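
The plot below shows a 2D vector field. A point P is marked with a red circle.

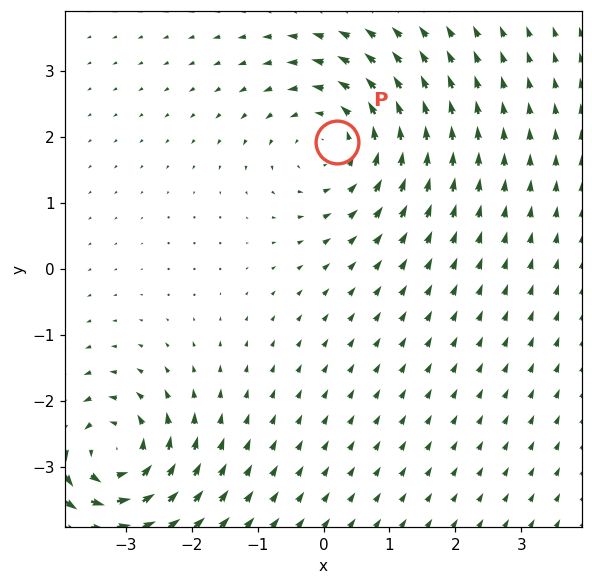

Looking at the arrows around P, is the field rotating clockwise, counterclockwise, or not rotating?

counterclockwise

Near P at (0.2, 1.9) the arrows circulate counterclockwise. The curl (z-component) there is about +4; positive curl means counterclockwise rotation.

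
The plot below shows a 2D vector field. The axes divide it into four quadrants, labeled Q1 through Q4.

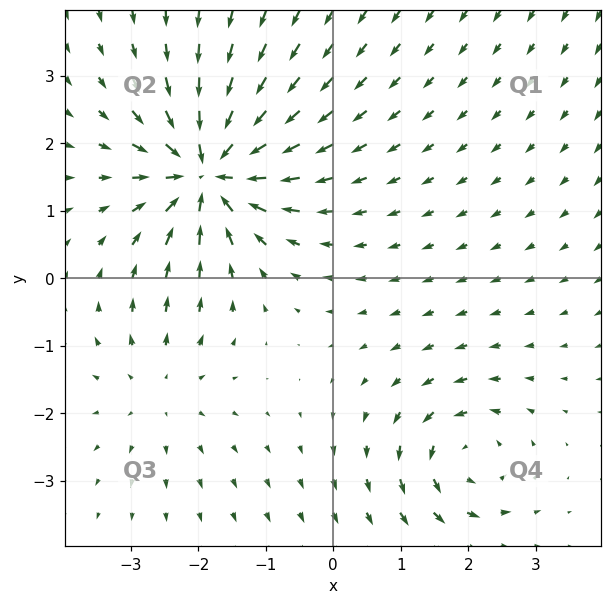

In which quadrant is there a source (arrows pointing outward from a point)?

The source sits at approximately (-2.6, -1.6), which lies in quadrant Q3. The divergence there is about +2, positive as expected for a source.

Q3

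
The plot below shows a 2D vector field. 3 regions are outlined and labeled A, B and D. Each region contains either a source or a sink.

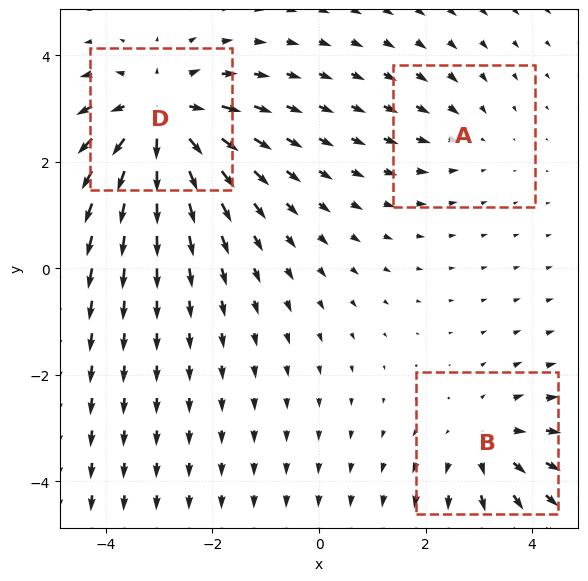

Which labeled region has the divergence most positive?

D

Divergence at each region's feature centre — A: about -2, B: about +3, D: about +5. Region D is most positive.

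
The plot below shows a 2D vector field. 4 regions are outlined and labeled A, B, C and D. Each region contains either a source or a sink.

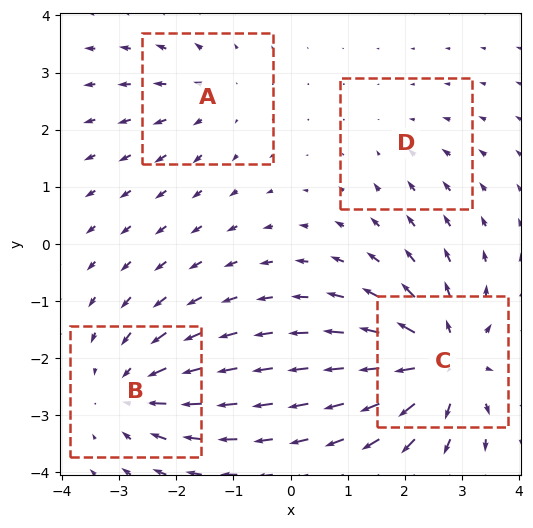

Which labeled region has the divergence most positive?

C

Divergence at each region's feature centre — A: about +3, B: about -5, C: about +7, D: about -2. Region C is most positive.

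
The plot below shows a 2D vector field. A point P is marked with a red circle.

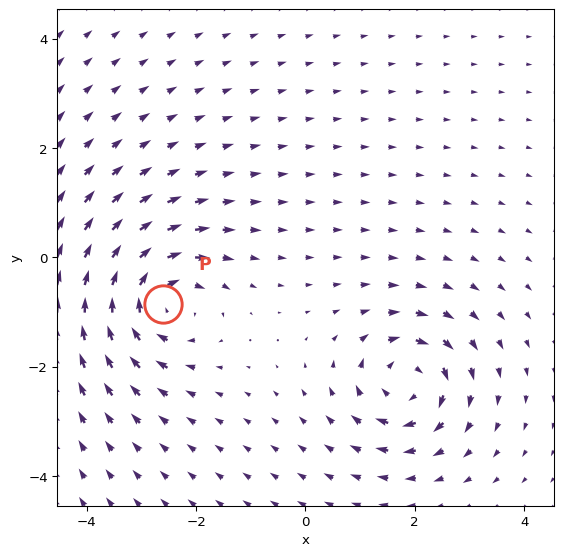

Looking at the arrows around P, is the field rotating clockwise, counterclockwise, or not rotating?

clockwise

Near P at (-2.6, -0.9) the arrows circulate clockwise. The curl (z-component) there is about -4; negative curl means clockwise rotation.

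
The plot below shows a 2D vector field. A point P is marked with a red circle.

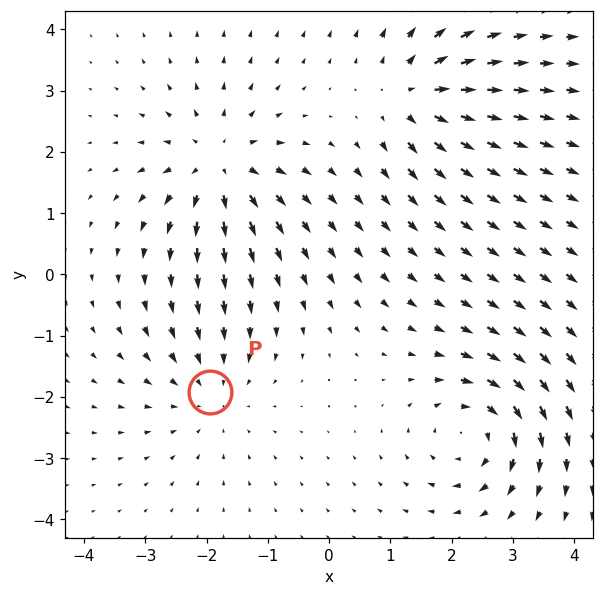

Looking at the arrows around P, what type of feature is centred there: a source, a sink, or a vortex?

At P (-1.9, -1.9) the arrows converge inward. Divergence about -3, curl ≈0 — negative divergence with near-zero curl is a sink.

sink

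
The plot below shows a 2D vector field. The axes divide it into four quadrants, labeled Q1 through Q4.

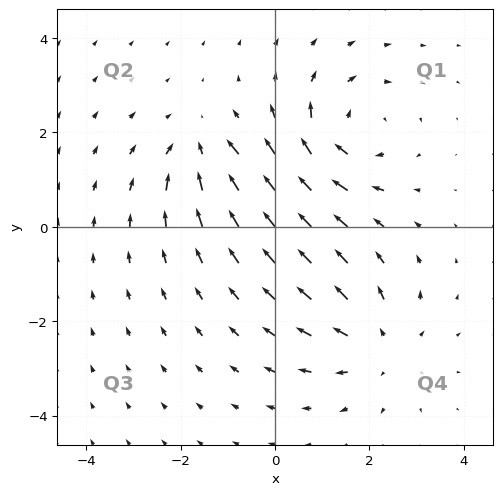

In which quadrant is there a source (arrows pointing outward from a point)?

Q4

The source sits at approximately (2.2, -2.5), which lies in quadrant Q4. The divergence there is about +3, positive as expected for a source.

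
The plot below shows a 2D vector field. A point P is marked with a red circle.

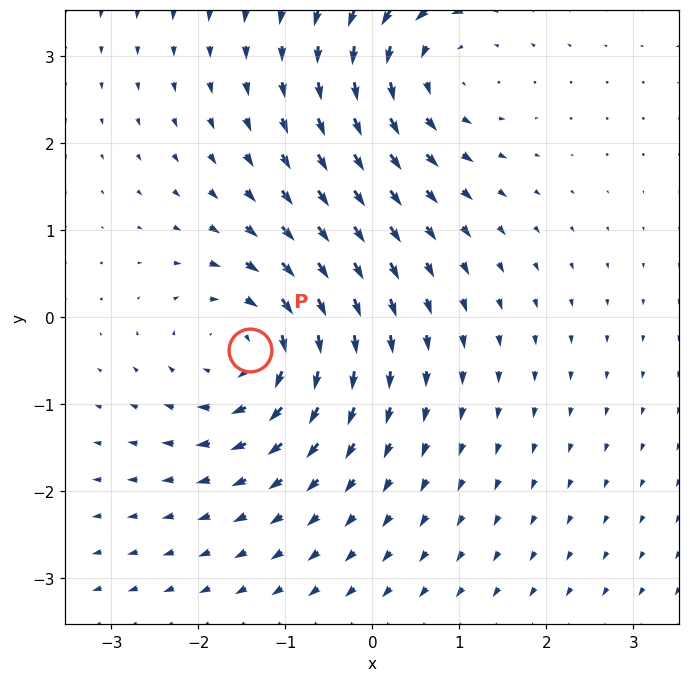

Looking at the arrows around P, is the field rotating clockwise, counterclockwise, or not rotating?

Near P at (-1.4, -0.4) the arrows circulate clockwise. The curl (z-component) there is about -4; negative curl means clockwise rotation.

clockwise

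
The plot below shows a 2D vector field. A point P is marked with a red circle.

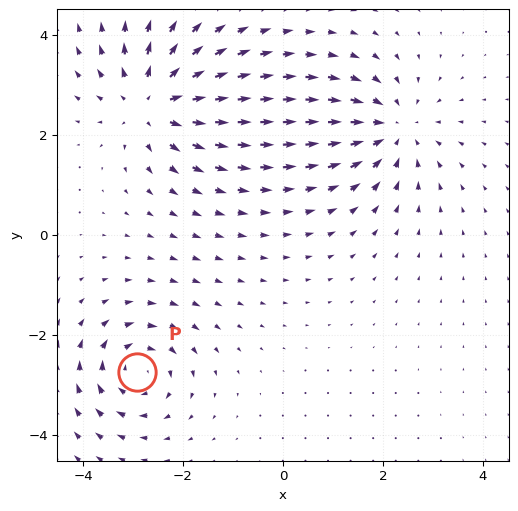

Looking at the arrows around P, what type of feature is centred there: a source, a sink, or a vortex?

At P (-2.9, -2.7) the arrows circulate clockwise. Divergence ≈0, curl about -5 — near-zero divergence with nonzero curl is a vortex.

vortex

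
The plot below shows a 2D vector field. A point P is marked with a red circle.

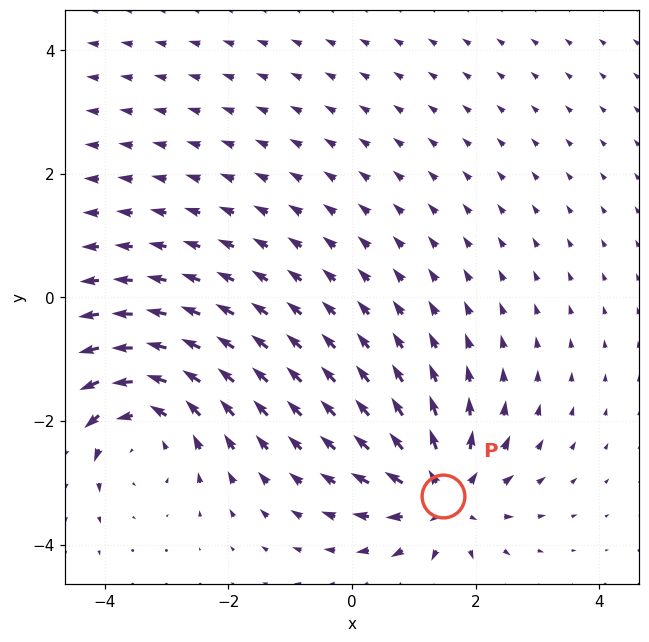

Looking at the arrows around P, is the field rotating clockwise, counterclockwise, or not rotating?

not rotating

Near P at (1.5, -3.2) the arrows show no circulation. The curl there is ≈0.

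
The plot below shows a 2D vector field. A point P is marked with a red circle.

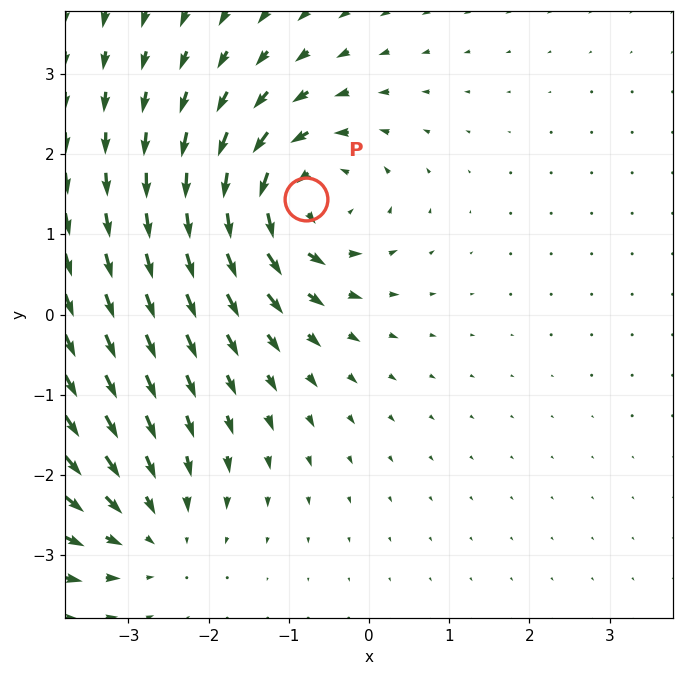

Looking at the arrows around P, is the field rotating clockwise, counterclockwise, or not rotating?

counterclockwise

Near P at (-0.8, 1.4) the arrows circulate counterclockwise. The curl (z-component) there is about +6; positive curl means counterclockwise rotation.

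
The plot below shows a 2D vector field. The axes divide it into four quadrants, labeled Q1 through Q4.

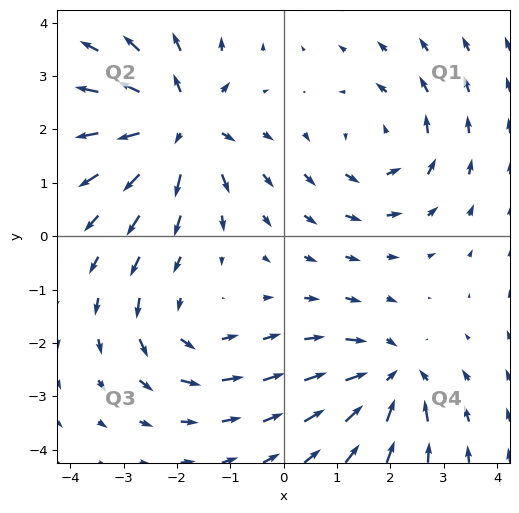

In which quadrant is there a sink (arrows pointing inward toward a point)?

Q4

The sink sits at approximately (2.0, -2.7), which lies in quadrant Q4. The divergence there is about -4, negative as expected for a sink.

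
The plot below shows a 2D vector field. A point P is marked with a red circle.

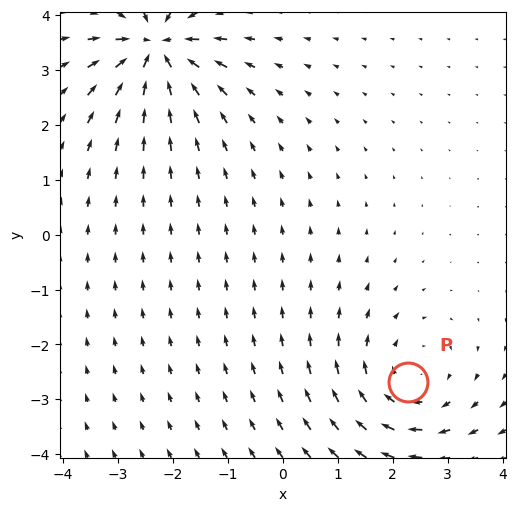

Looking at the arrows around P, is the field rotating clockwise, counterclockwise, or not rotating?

Near P at (2.3, -2.7) the arrows circulate clockwise. The curl (z-component) there is about -4; negative curl means clockwise rotation.

clockwise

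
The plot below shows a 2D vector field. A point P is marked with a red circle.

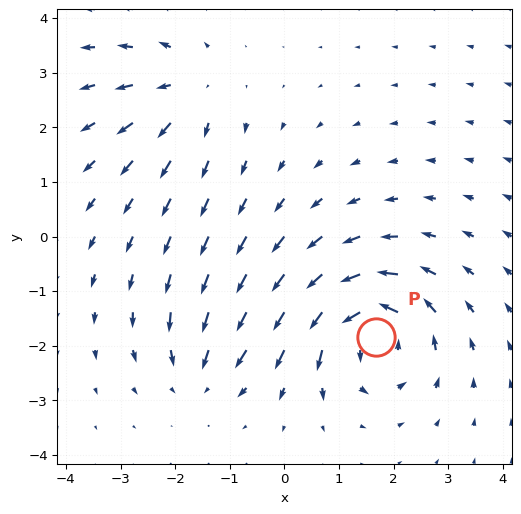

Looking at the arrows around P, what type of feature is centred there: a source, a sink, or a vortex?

At P (1.7, -1.8) the arrows circulate counterclockwise. Divergence ≈0, curl about +7 — near-zero divergence with nonzero curl is a vortex.

vortex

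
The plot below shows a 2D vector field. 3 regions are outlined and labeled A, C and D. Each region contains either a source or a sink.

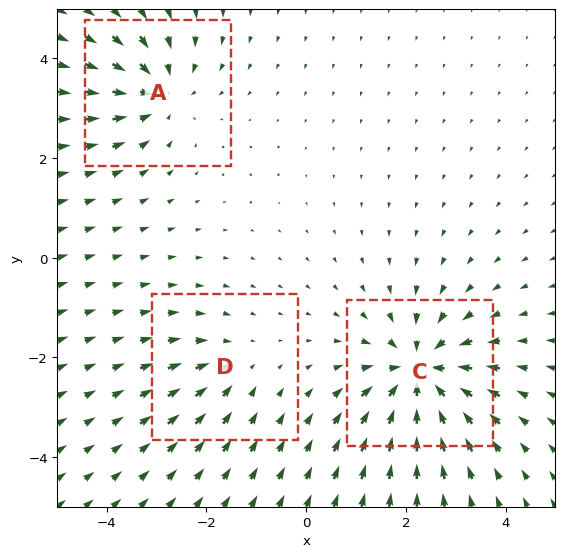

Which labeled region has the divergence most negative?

Divergence at each region's feature centre — A: about -3, C: about -5, D: about -2. Region C is most negative.

C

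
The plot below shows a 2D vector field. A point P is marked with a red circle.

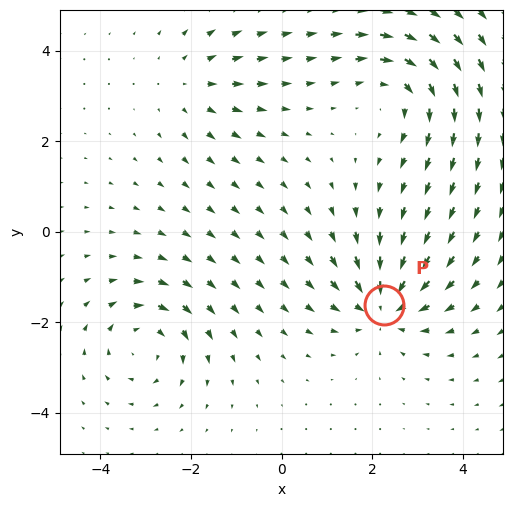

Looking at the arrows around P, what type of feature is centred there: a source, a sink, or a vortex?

sink

At P (2.3, -1.6) the arrows converge inward. Divergence about -5, curl ≈0 — negative divergence with near-zero curl is a sink.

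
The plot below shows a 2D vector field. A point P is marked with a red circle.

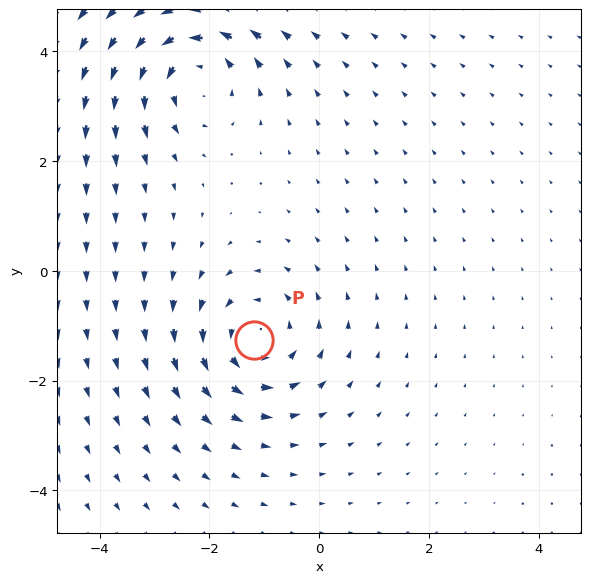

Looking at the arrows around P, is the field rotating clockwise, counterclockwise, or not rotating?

Near P at (-1.2, -1.3) the arrows circulate counterclockwise. The curl (z-component) there is about +4; positive curl means counterclockwise rotation.

counterclockwise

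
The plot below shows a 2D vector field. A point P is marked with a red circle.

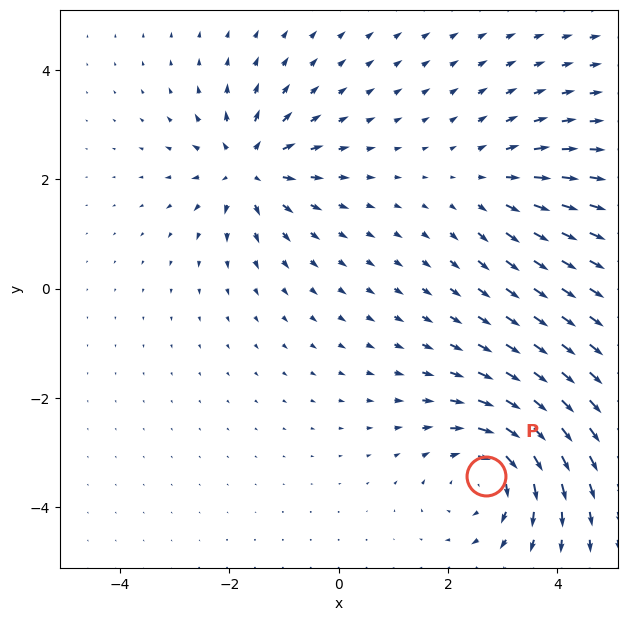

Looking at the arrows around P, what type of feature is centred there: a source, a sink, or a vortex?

At P (2.7, -3.4) the arrows circulate clockwise. Divergence ≈0, curl about -4 — near-zero divergence with nonzero curl is a vortex.

vortex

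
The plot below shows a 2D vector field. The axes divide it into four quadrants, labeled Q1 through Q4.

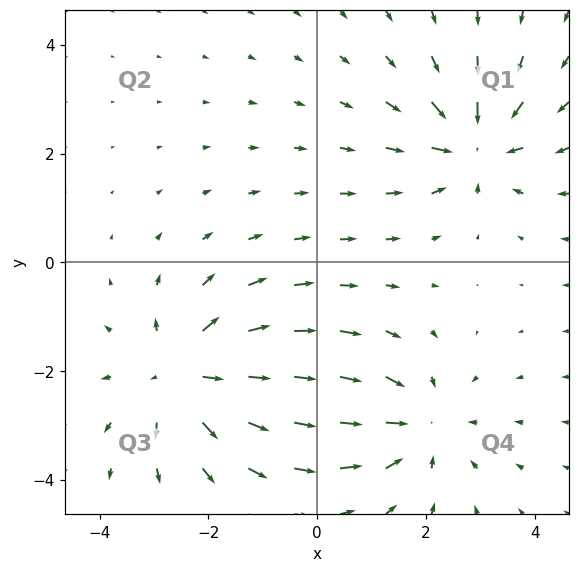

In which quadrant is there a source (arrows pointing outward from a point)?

The source sits at approximately (-2.4, -2.1), which lies in quadrant Q3. The divergence there is about +4, positive as expected for a source.

Q3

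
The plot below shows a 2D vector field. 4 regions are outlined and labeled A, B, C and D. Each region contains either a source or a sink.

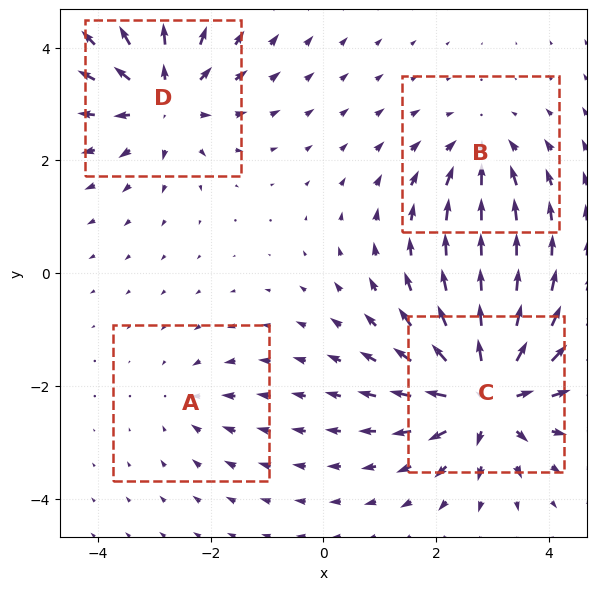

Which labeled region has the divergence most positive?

Divergence at each region's feature centre — A: about -2, B: about -4, C: about +8, D: about +6. Region C is most positive.

C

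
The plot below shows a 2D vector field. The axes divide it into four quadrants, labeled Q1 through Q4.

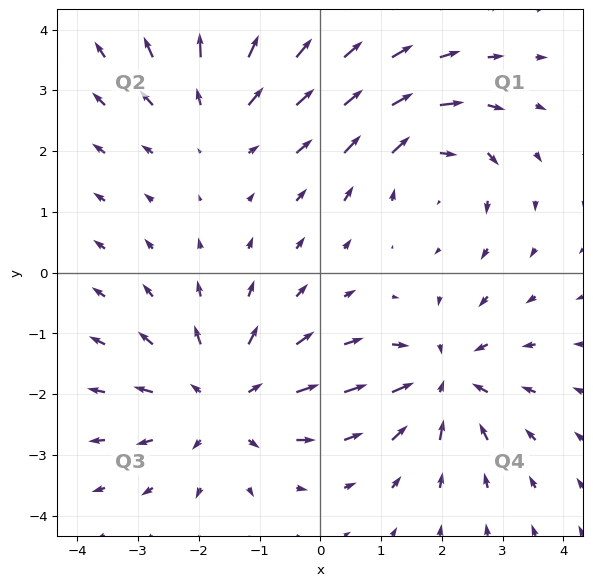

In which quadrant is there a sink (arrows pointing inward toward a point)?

The sink sits at approximately (2.0, -1.8), which lies in quadrant Q4. The divergence there is about -4, negative as expected for a sink.

Q4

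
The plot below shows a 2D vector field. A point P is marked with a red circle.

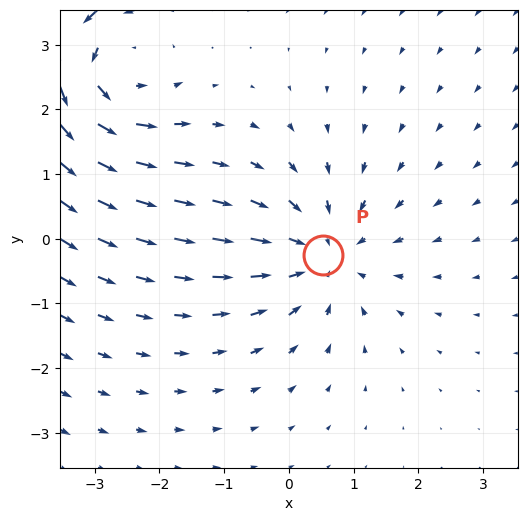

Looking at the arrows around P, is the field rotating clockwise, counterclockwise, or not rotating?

not rotating

Near P at (0.5, -0.2) the arrows show no circulation. The curl there is ≈0.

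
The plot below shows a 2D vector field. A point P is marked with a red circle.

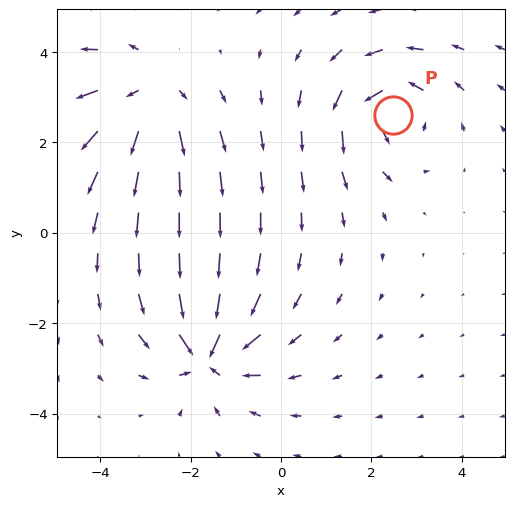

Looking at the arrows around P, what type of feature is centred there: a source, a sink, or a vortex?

At P (2.5, 2.6) the arrows circulate counterclockwise. Divergence ≈0, curl about +5 — near-zero divergence with nonzero curl is a vortex.

vortex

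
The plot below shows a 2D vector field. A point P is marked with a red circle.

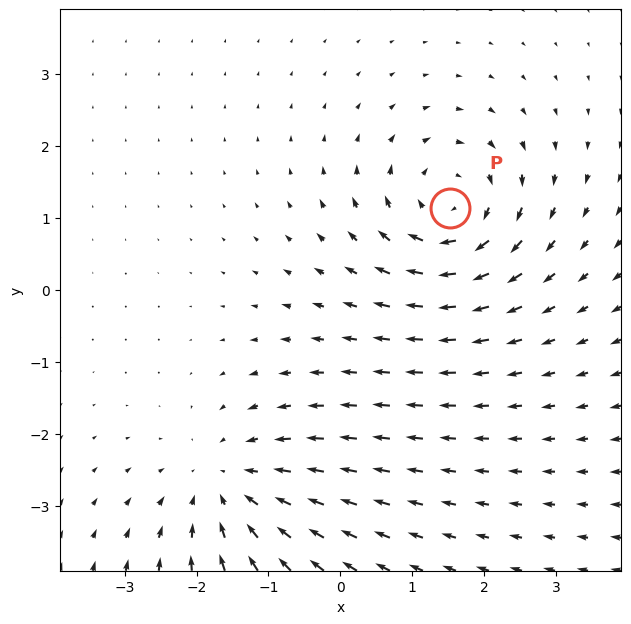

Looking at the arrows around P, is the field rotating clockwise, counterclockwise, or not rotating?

clockwise

Near P at (1.5, 1.1) the arrows circulate clockwise. The curl (z-component) there is about -4; negative curl means clockwise rotation.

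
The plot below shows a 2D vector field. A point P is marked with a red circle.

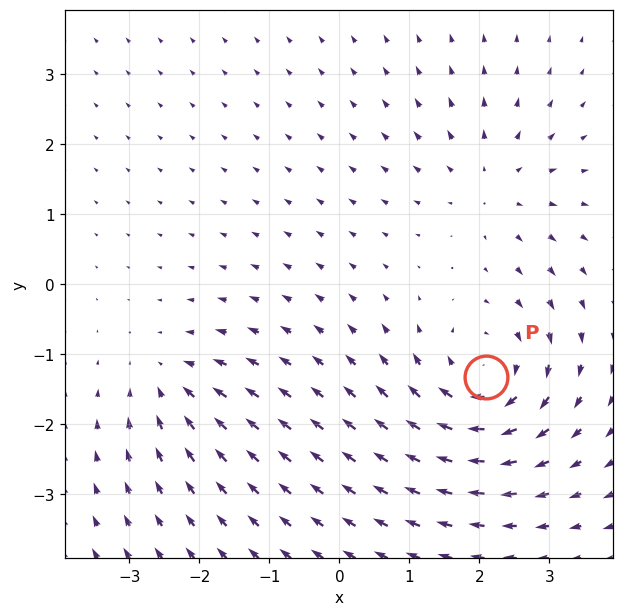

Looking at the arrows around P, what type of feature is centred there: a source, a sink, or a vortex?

vortex

At P (2.1, -1.3) the arrows circulate clockwise. Divergence ≈0, curl about -6 — near-zero divergence with nonzero curl is a vortex.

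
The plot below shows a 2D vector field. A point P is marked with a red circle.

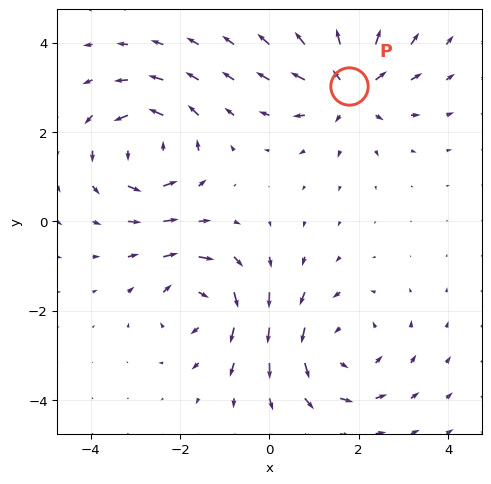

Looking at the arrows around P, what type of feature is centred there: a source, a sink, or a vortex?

source

At P (1.8, 3.0) the arrows spread outward. Divergence about +5, curl ≈0 — positive divergence with near-zero curl is a source.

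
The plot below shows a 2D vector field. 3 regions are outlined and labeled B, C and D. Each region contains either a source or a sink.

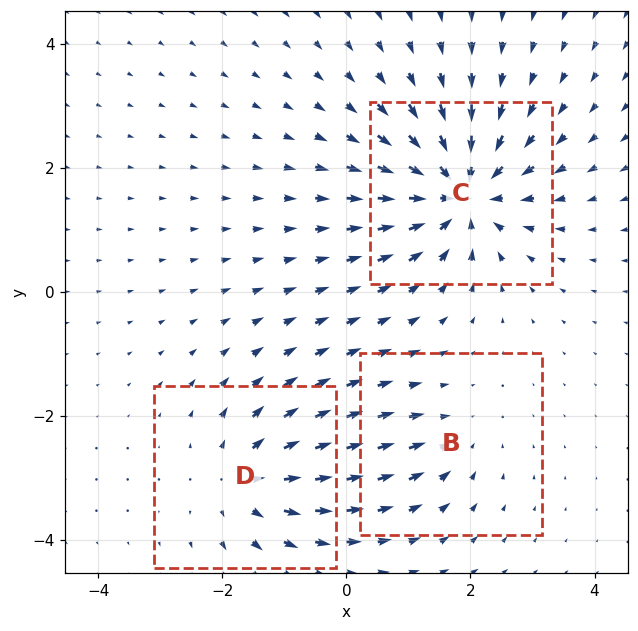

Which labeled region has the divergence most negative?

C

Divergence at each region's feature centre — B: about -2, C: about -6, D: about +4. Region C is most negative.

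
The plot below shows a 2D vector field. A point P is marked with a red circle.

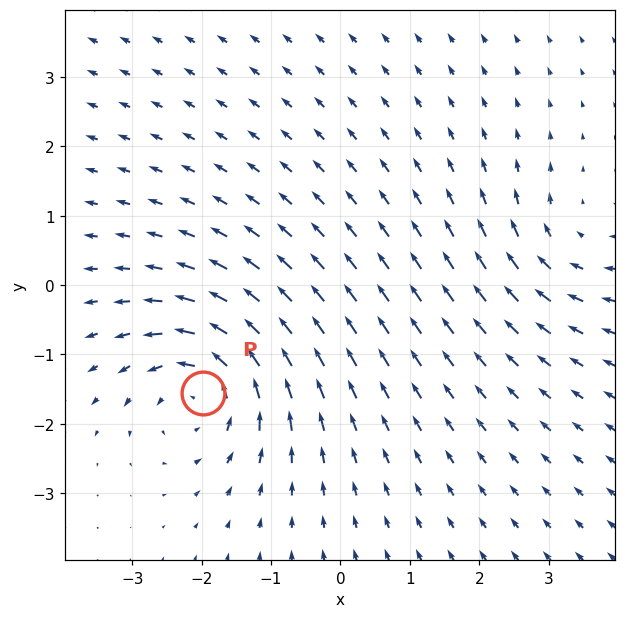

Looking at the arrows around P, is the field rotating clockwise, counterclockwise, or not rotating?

Near P at (-2.0, -1.6) the arrows circulate counterclockwise. The curl (z-component) there is about +5; positive curl means counterclockwise rotation.

counterclockwise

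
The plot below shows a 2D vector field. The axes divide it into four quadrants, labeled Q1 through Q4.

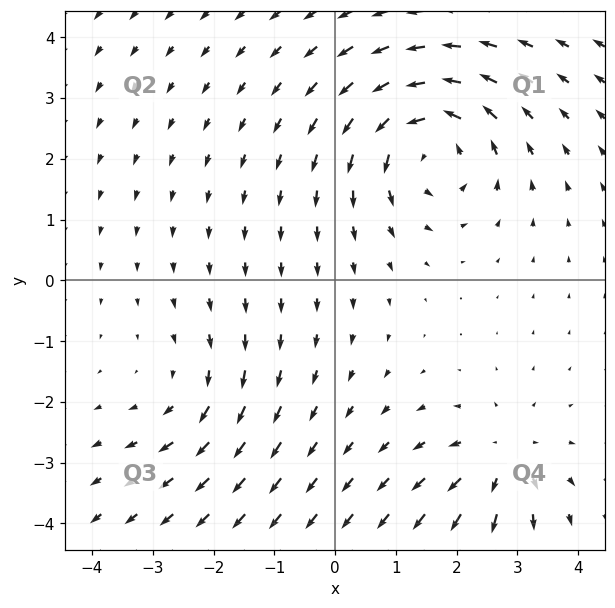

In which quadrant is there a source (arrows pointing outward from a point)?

The source sits at approximately (2.7, -3.0), which lies in quadrant Q4. The divergence there is about +3, positive as expected for a source.

Q4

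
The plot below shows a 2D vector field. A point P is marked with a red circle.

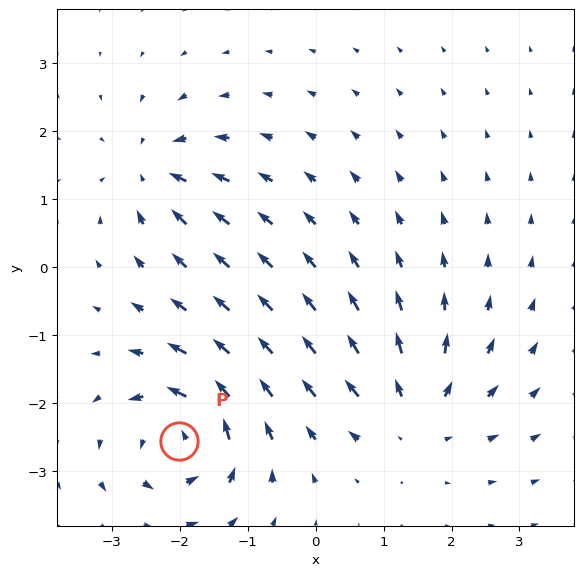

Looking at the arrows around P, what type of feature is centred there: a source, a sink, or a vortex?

vortex

At P (-2.0, -2.6) the arrows circulate counterclockwise. Divergence ≈0, curl about +7 — near-zero divergence with nonzero curl is a vortex.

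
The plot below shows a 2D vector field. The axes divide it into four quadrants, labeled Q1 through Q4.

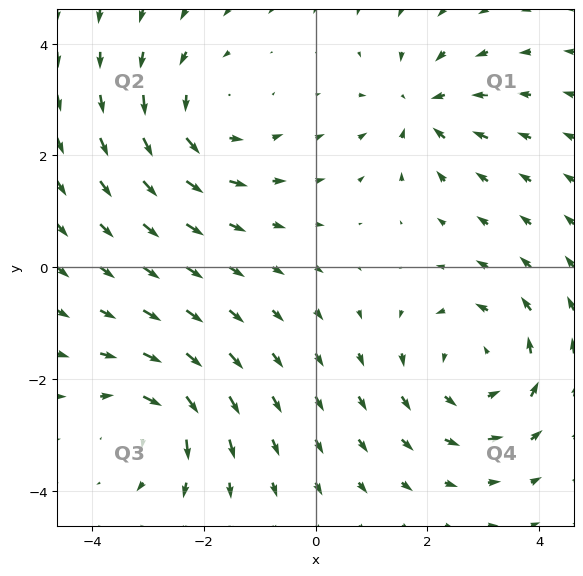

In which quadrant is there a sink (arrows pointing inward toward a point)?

Q1

The sink sits at approximately (1.9, 2.8), which lies in quadrant Q1. The divergence there is about -4, negative as expected for a sink.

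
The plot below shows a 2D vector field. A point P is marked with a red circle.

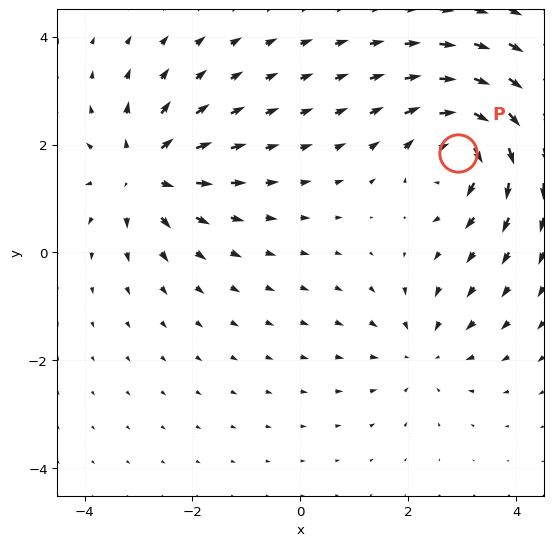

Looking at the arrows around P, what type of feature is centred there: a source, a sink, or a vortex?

vortex

At P (2.9, 1.8) the arrows circulate clockwise. Divergence ≈0, curl about -6 — near-zero divergence with nonzero curl is a vortex.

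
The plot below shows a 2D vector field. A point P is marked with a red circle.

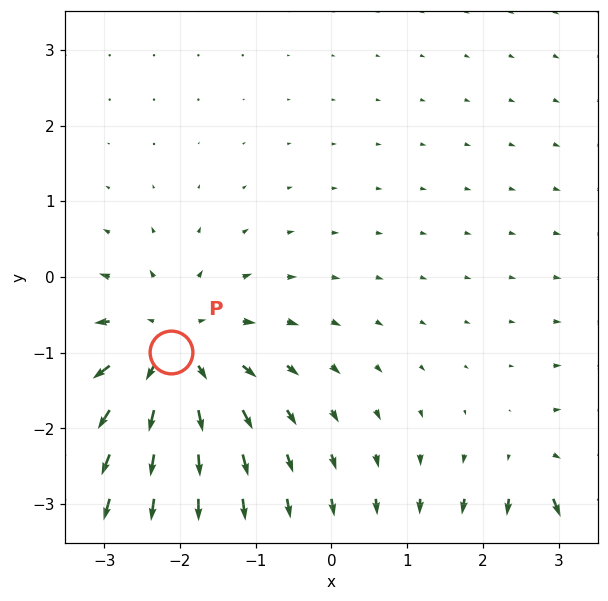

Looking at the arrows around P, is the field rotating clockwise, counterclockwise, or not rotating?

not rotating

Near P at (-2.1, -1.0) the arrows show no circulation. The curl there is ≈0.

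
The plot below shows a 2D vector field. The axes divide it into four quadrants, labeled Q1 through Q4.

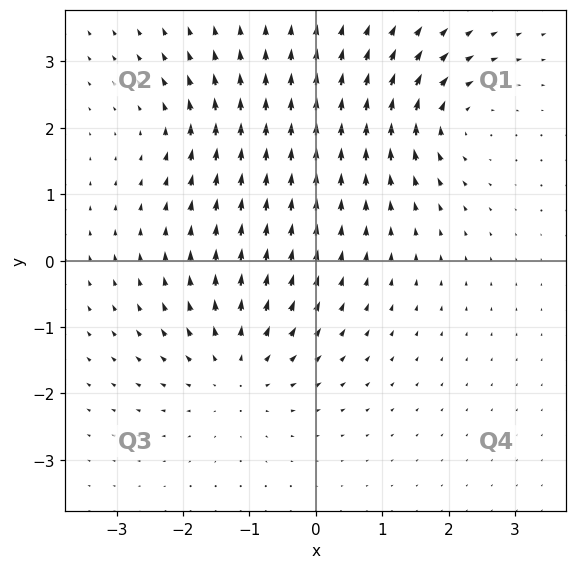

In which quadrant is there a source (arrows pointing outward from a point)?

The source sits at approximately (-1.2, -1.6), which lies in quadrant Q3. The divergence there is about +5, positive as expected for a source.

Q3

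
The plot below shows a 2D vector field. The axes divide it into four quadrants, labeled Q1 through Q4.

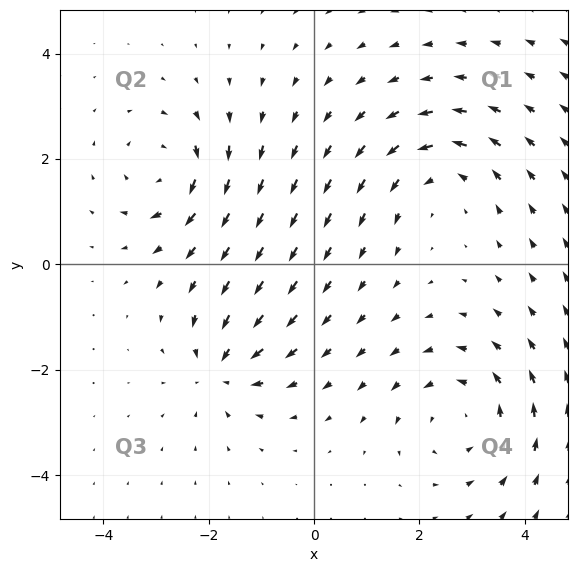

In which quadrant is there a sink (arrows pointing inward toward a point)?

Q3

The sink sits at approximately (-1.8, -2.0), which lies in quadrant Q3. The divergence there is about -5, negative as expected for a sink.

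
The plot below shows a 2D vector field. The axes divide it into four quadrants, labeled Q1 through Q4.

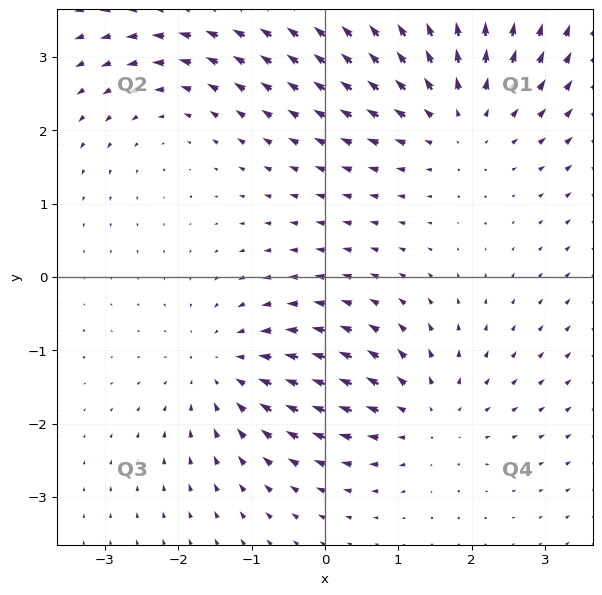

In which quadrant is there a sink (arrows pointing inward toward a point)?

The sink sits at approximately (-1.3, -1.3), which lies in quadrant Q3. The divergence there is about -3, negative as expected for a sink.

Q3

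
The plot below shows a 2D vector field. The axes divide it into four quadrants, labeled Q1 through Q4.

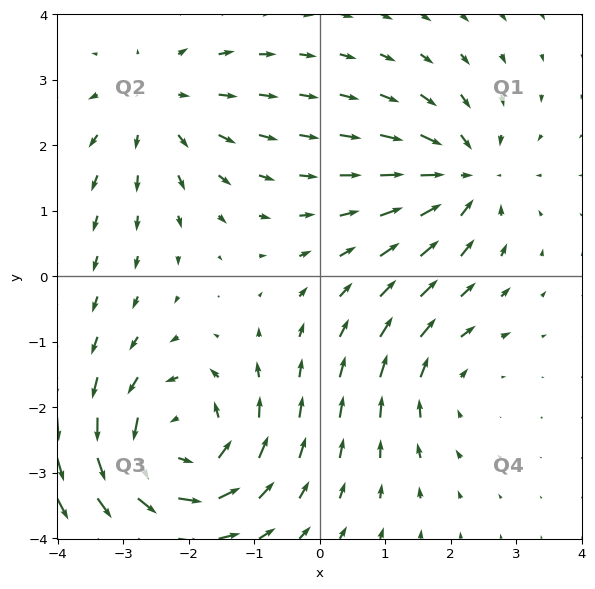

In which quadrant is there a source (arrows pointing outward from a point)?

The source sits at approximately (-2.5, 2.6), which lies in quadrant Q2. The divergence there is about +3, positive as expected for a source.

Q2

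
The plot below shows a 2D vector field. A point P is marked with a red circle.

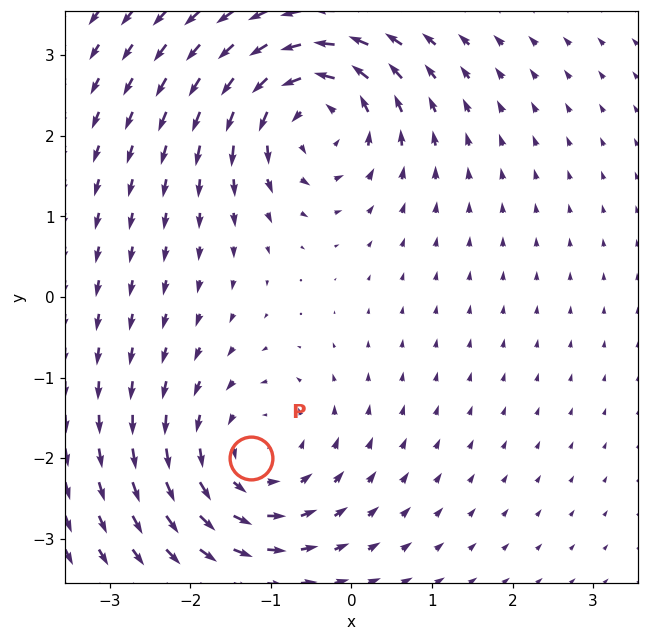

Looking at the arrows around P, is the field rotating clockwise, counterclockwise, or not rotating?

counterclockwise

Near P at (-1.3, -2.0) the arrows circulate counterclockwise. The curl (z-component) there is about +3; positive curl means counterclockwise rotation.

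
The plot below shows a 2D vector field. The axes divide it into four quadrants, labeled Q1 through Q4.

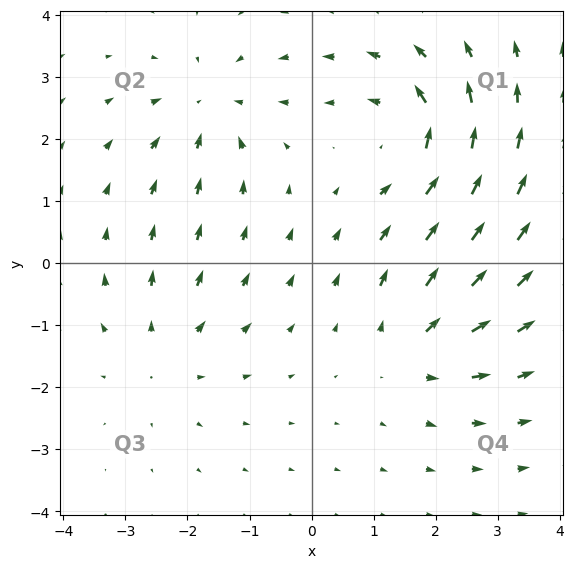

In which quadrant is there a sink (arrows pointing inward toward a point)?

The sink sits at approximately (-1.6, 2.5), which lies in quadrant Q2. The divergence there is about -4, negative as expected for a sink.

Q2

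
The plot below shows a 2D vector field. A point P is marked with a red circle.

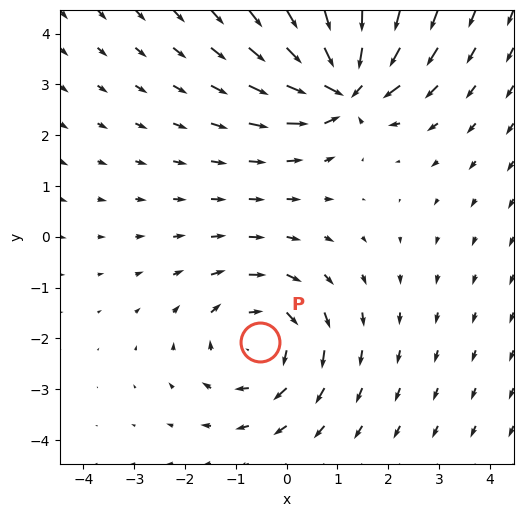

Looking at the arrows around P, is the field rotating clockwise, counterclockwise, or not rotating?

Near P at (-0.5, -2.1) the arrows circulate clockwise. The curl (z-component) there is about -3; negative curl means clockwise rotation.

clockwise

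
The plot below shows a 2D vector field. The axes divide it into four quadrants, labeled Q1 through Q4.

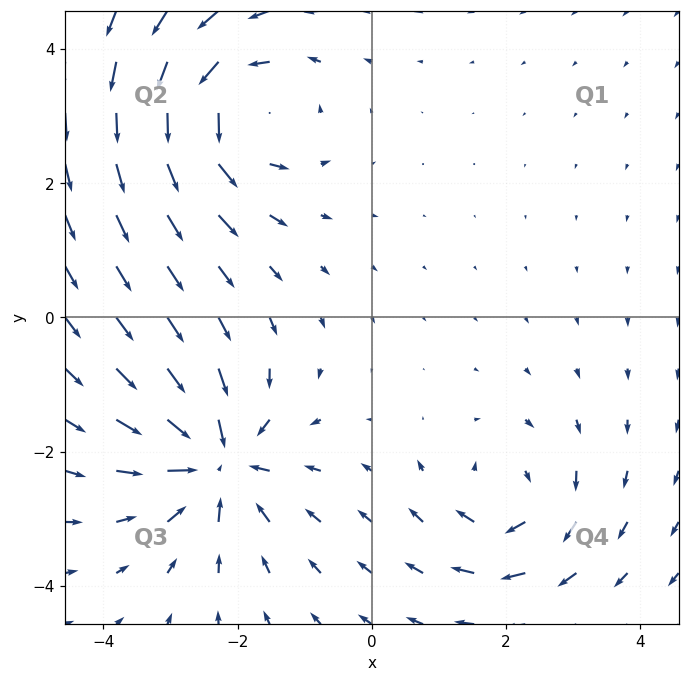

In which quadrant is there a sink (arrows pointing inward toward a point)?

The sink sits at approximately (-2.3, -2.1), which lies in quadrant Q3. The divergence there is about -6, negative as expected for a sink.

Q3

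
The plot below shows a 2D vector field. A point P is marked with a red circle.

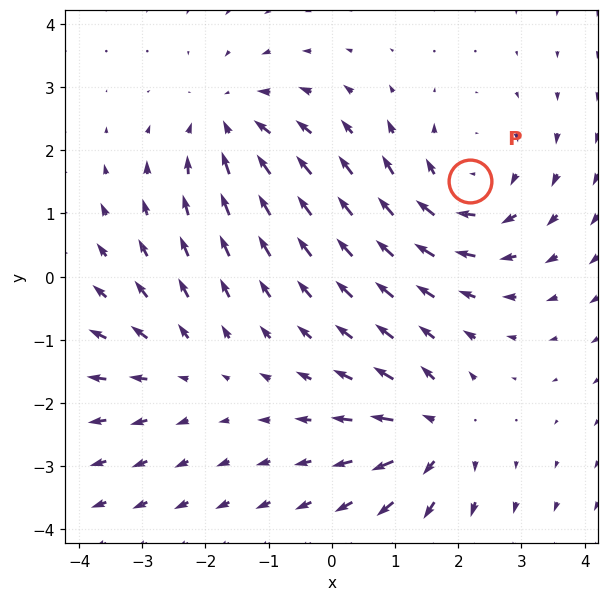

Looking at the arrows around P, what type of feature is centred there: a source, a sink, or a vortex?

vortex

At P (2.2, 1.5) the arrows circulate clockwise. Divergence ≈0, curl about -4 — near-zero divergence with nonzero curl is a vortex.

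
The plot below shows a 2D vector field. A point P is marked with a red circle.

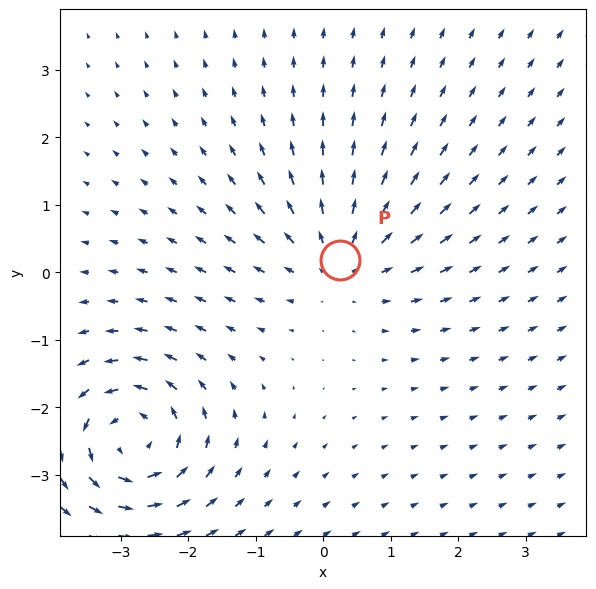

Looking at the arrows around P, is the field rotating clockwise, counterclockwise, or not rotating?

not rotating

Near P at (0.3, 0.2) the arrows show no circulation. The curl there is ≈0.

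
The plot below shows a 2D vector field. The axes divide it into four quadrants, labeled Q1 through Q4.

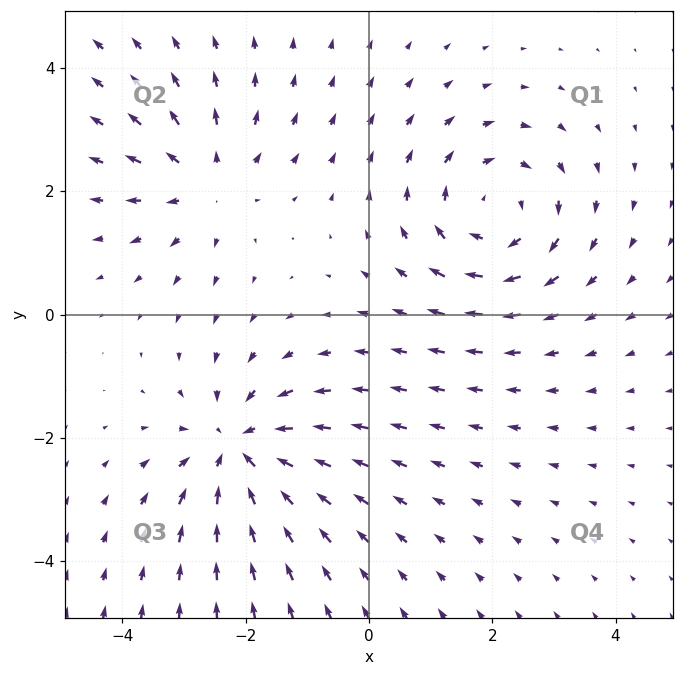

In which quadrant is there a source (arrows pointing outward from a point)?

Q2

The source sits at approximately (-2.6, 2.1), which lies in quadrant Q2. The divergence there is about +3, positive as expected for a source.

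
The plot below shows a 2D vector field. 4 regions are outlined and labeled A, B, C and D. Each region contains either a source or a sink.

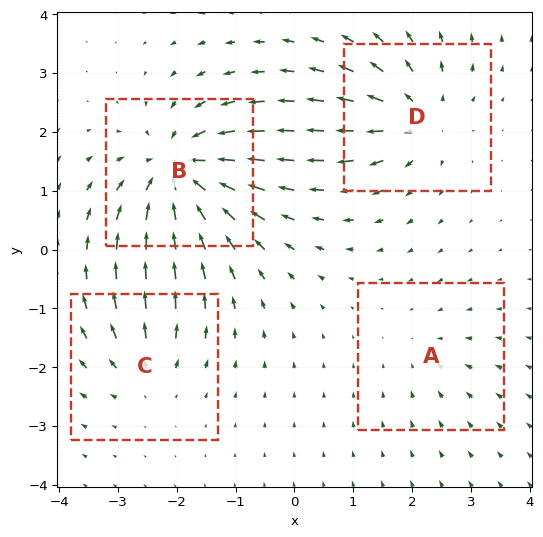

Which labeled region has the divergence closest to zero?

A

Divergence at each region's feature centre — A: about -2, B: about -8, C: about +4, D: about +6. Region A is closest to zero.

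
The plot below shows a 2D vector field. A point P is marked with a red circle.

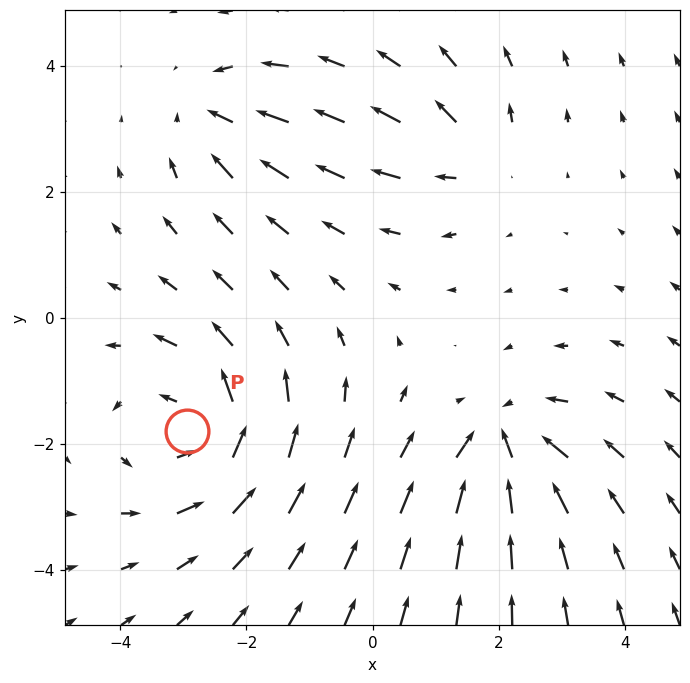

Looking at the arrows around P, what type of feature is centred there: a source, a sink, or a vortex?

vortex

At P (-3.0, -1.8) the arrows circulate counterclockwise. Divergence ≈0, curl about +5 — near-zero divergence with nonzero curl is a vortex.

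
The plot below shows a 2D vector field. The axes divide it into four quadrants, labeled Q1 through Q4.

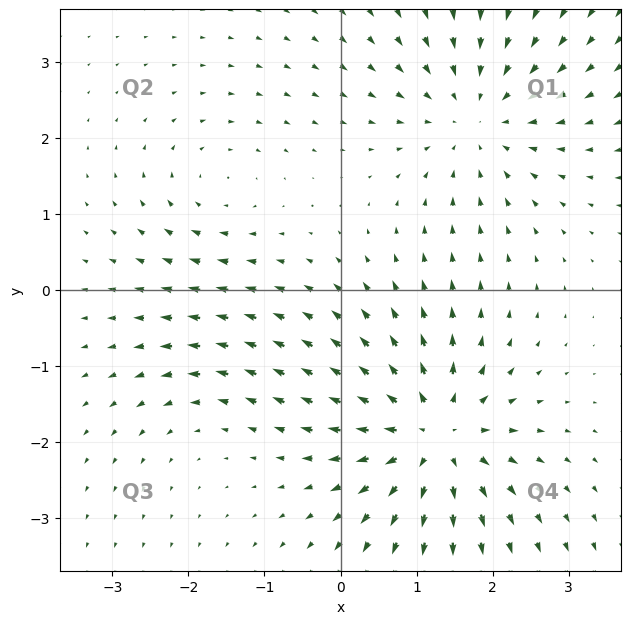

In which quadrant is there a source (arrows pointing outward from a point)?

Q4

The source sits at approximately (1.2, -1.9), which lies in quadrant Q4. The divergence there is about +7, positive as expected for a source.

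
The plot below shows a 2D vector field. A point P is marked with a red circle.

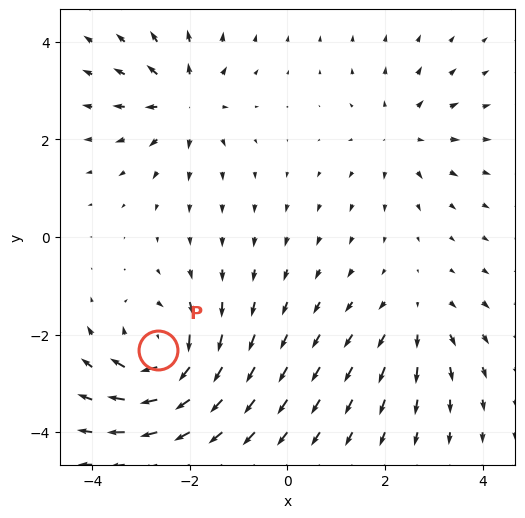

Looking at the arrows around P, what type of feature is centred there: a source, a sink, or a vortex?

At P (-2.7, -2.3) the arrows circulate clockwise. Divergence ≈0, curl about -6 — near-zero divergence with nonzero curl is a vortex.

vortex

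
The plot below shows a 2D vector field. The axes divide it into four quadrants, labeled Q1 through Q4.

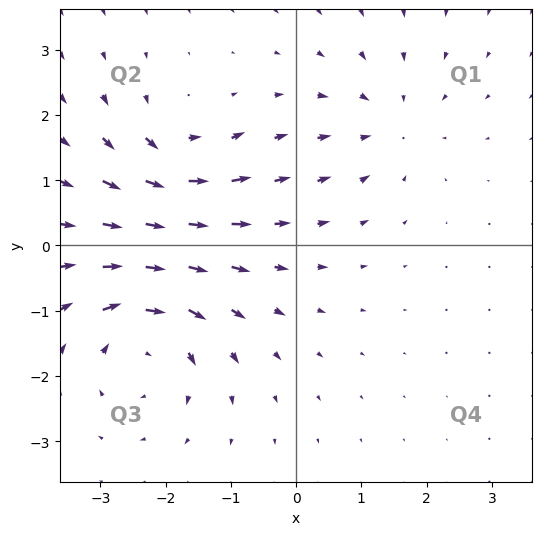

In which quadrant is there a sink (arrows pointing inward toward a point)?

Q1

The sink sits at approximately (1.4, 1.9), which lies in quadrant Q1. The divergence there is about -3, negative as expected for a sink.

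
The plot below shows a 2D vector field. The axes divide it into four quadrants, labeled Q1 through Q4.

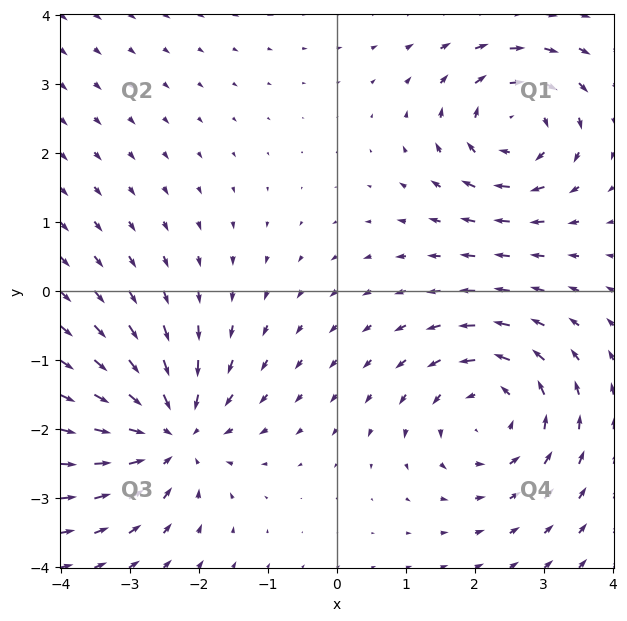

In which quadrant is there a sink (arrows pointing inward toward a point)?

The sink sits at approximately (-2.4, -2.1), which lies in quadrant Q3. The divergence there is about -4, negative as expected for a sink.

Q3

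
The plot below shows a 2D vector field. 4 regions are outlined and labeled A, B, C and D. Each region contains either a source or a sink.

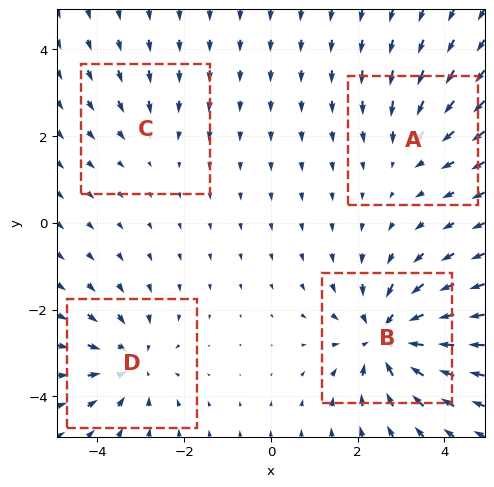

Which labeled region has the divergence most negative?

Divergence at each region's feature centre — A: about -3, B: about -6, C: about -2, D: about -4. Region B is most negative.

B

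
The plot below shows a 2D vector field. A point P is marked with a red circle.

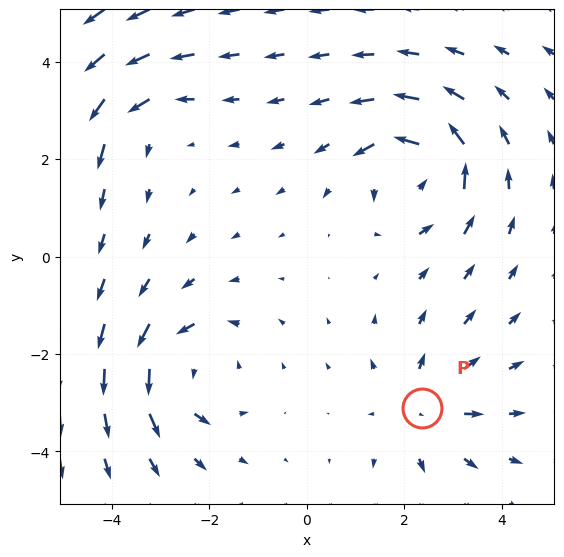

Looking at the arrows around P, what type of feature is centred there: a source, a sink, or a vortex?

At P (2.4, -3.1) the arrows spread outward. Divergence about +4, curl ≈0 — positive divergence with near-zero curl is a source.

source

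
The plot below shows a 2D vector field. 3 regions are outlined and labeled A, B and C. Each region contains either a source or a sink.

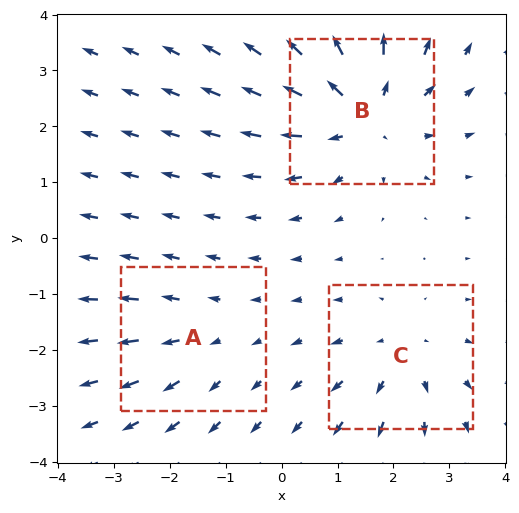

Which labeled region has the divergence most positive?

Divergence at each region's feature centre — A: about +2, B: about +5, C: about +3. Region B is most positive.

B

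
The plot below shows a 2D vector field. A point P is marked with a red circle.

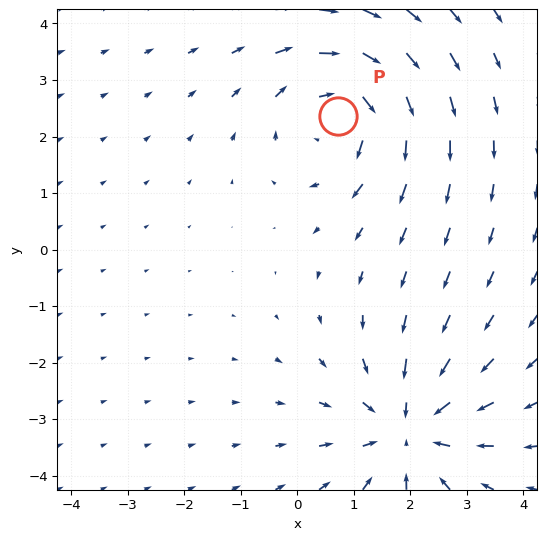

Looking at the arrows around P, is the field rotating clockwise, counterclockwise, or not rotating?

clockwise

Near P at (0.7, 2.4) the arrows circulate clockwise. The curl (z-component) there is about -4; negative curl means clockwise rotation.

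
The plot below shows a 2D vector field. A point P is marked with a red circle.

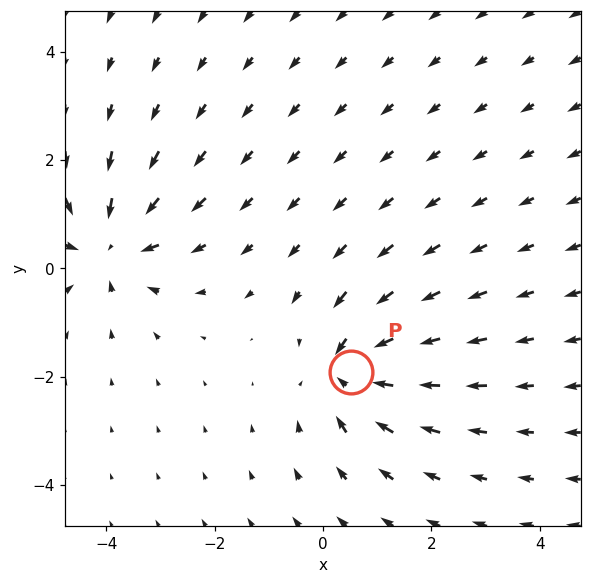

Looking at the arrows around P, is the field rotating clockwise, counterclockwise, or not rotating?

Near P at (0.5, -1.9) the arrows show no circulation. The curl there is ≈0.

not rotating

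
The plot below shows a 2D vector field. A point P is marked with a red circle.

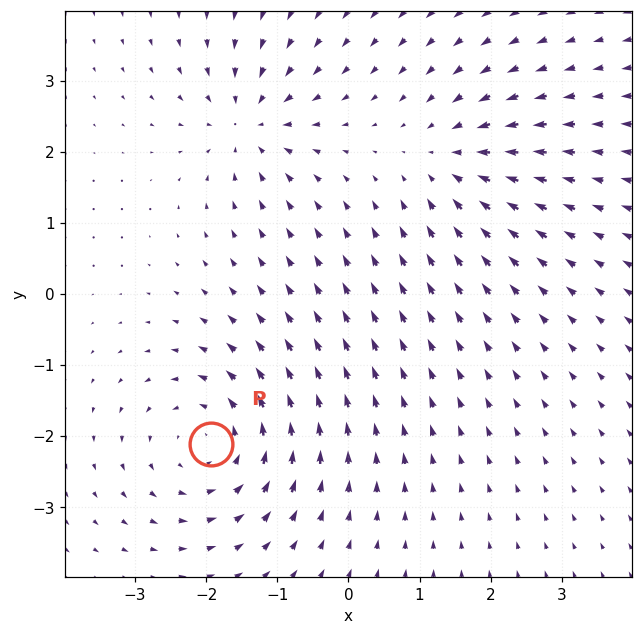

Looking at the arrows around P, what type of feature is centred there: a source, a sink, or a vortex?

At P (-1.9, -2.1) the arrows circulate counterclockwise. Divergence ≈0, curl about +4 — near-zero divergence with nonzero curl is a vortex.

vortex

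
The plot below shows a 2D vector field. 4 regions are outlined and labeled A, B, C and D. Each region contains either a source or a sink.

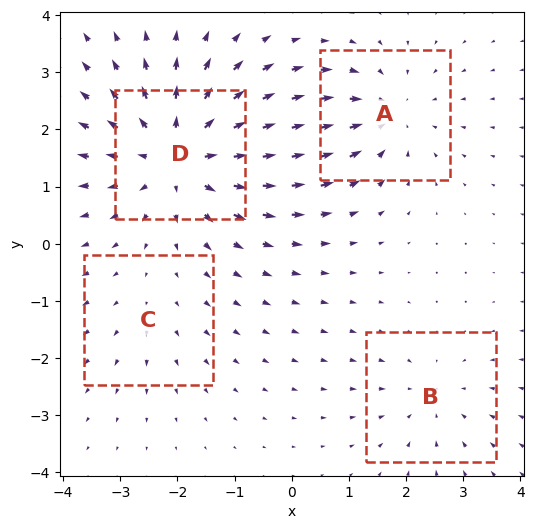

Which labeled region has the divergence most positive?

D

Divergence at each region's feature centre — A: about -4, B: about -3, C: about +2, D: about +6. Region D is most positive.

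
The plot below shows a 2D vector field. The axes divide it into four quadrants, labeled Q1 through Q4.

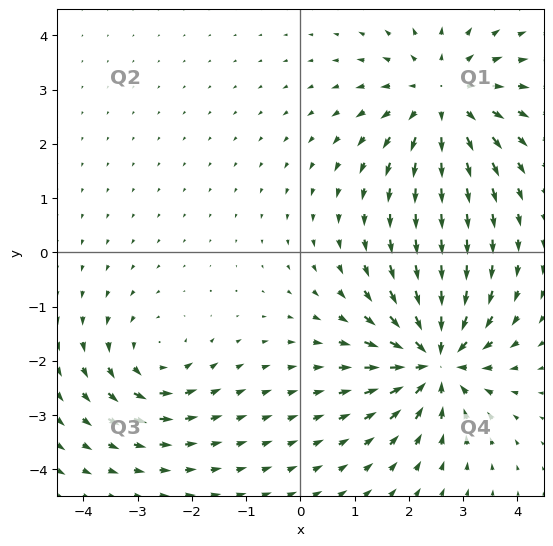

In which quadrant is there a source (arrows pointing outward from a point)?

The source sits at approximately (2.6, 2.8), which lies in quadrant Q1. The divergence there is about +4, positive as expected for a source.

Q1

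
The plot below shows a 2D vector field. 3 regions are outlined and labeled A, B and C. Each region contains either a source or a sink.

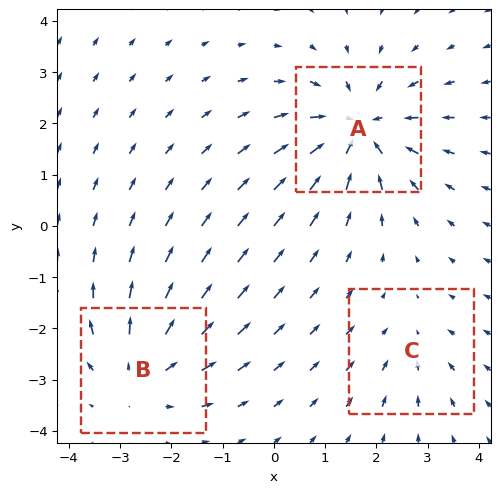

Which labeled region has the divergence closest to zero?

C

Divergence at each region's feature centre — A: about -4, B: about +3, C: about -2. Region C is closest to zero.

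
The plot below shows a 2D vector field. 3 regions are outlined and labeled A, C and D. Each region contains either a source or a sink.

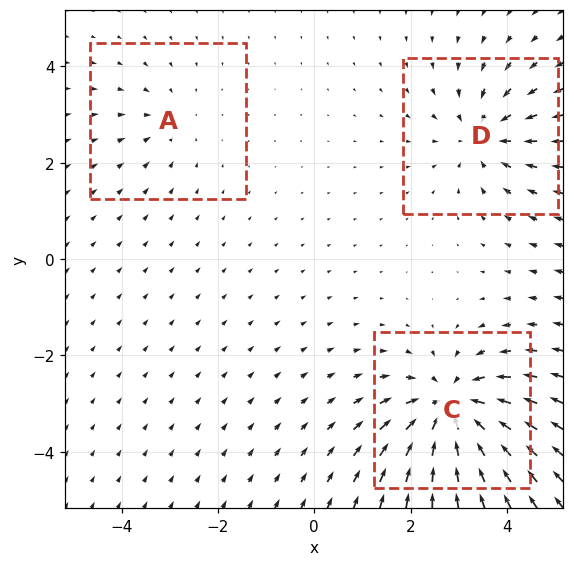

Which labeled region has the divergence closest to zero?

Divergence at each region's feature centre — A: about -2, C: about -5, D: about -3. Region A is closest to zero.

A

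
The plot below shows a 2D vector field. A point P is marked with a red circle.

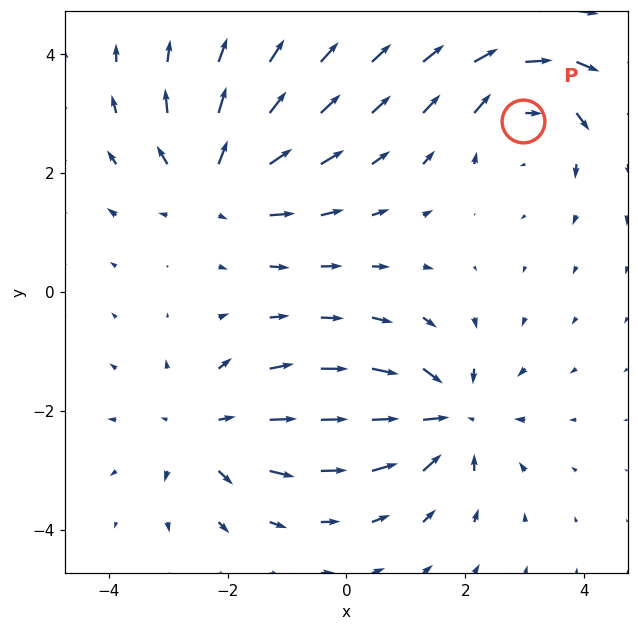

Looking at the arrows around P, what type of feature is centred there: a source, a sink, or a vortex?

vortex

At P (3.0, 2.9) the arrows circulate clockwise. Divergence ≈0, curl about -4 — near-zero divergence with nonzero curl is a vortex.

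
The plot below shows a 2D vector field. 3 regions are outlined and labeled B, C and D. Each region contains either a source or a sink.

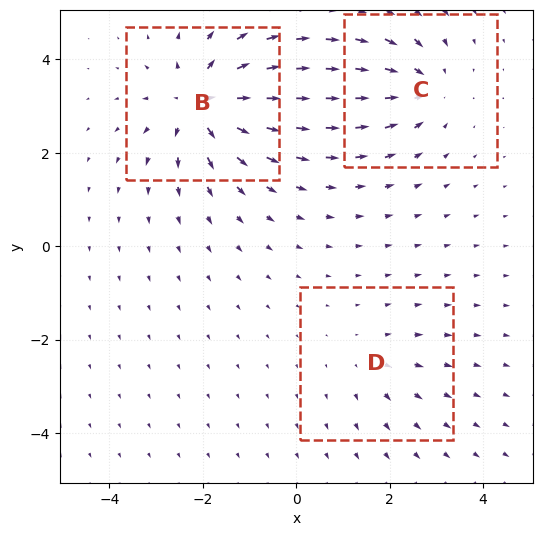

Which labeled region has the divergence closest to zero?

Divergence at each region's feature centre — B: about +5, C: about -4, D: about +2. Region D is closest to zero.

D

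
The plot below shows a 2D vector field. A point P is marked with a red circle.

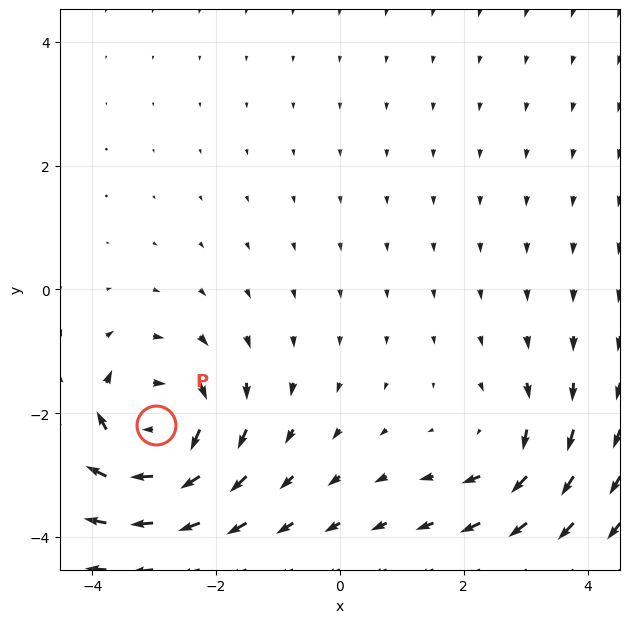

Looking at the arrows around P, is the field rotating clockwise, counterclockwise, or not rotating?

clockwise

Near P at (-3.0, -2.2) the arrows circulate clockwise. The curl (z-component) there is about -6; negative curl means clockwise rotation.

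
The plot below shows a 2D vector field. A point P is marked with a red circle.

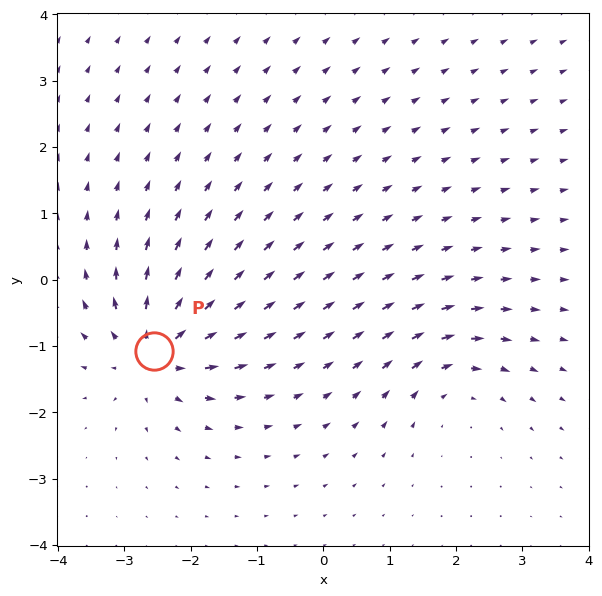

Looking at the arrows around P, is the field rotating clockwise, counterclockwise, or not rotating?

not rotating

Near P at (-2.5, -1.1) the arrows show no circulation. The curl there is ≈0.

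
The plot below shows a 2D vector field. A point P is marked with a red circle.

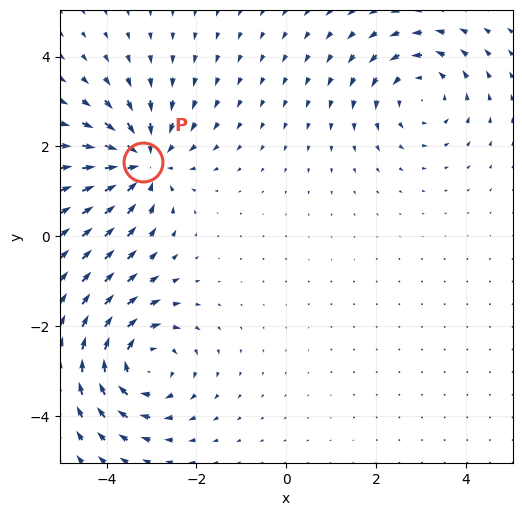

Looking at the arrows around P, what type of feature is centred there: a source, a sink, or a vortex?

At P (-3.2, 1.6) the arrows converge inward. Divergence about -5, curl ≈0 — negative divergence with near-zero curl is a sink.

sink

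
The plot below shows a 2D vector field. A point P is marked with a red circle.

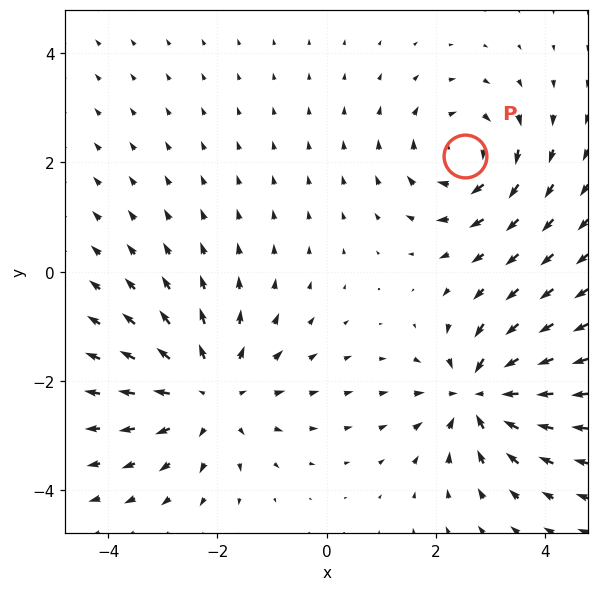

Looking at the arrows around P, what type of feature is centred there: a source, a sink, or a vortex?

At P (2.5, 2.1) the arrows circulate clockwise. Divergence ≈0, curl about -4 — near-zero divergence with nonzero curl is a vortex.

vortex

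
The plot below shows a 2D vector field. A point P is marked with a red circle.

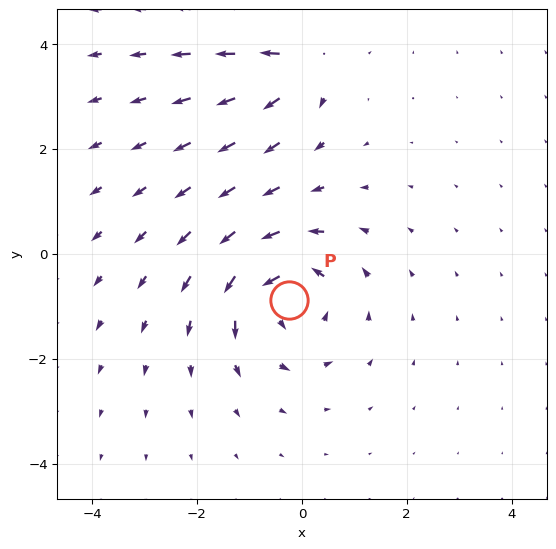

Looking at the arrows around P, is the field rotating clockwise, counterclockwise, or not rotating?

Near P at (-0.2, -0.9) the arrows circulate counterclockwise. The curl (z-component) there is about +5; positive curl means counterclockwise rotation.

counterclockwise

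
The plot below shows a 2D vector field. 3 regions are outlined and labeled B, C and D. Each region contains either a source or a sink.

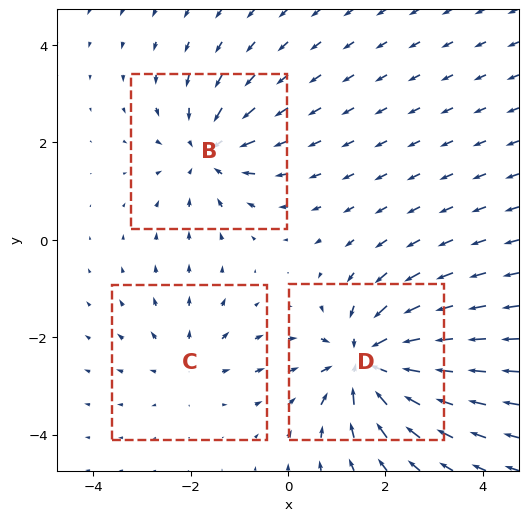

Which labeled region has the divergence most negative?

Divergence at each region's feature centre — B: about -3, C: about +2, D: about -5. Region D is most negative.

D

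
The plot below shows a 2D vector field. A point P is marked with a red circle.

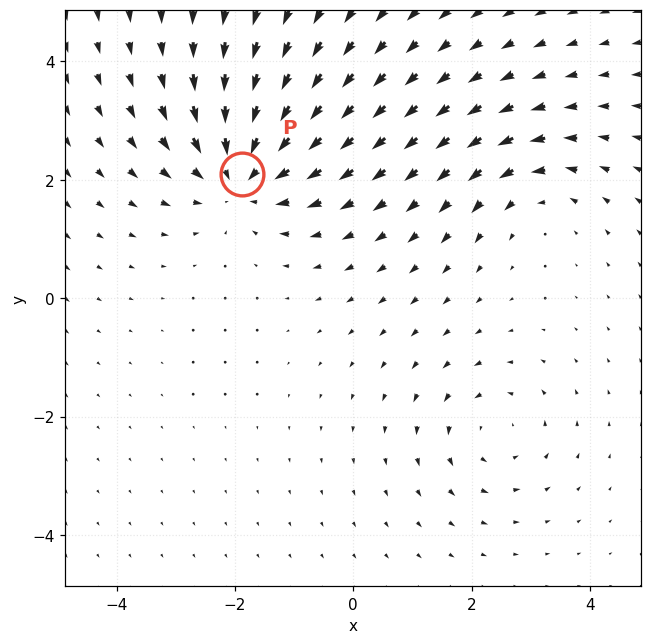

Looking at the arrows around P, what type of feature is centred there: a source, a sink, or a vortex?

sink

At P (-1.9, 2.1) the arrows converge inward. Divergence about -5, curl ≈0 — negative divergence with near-zero curl is a sink.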